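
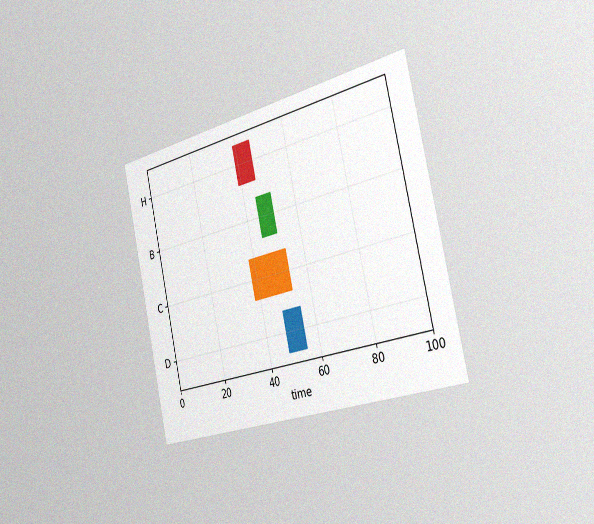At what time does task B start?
The chart is tilted about 13° counter-clockwise and viewed slightly from the right, with some photo noise. The B bar begins at t=45.

45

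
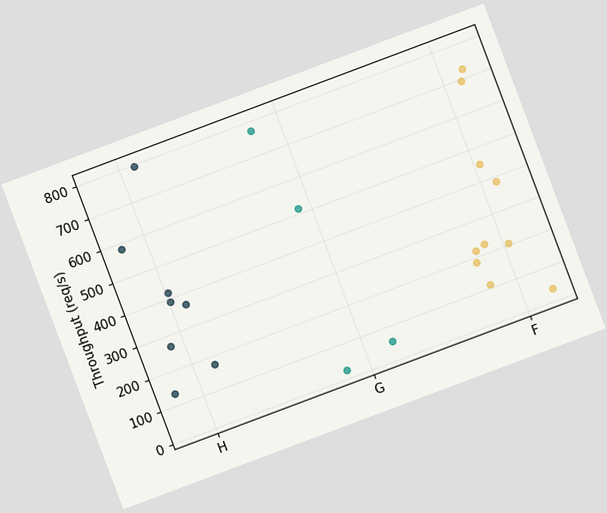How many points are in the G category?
4

The chart is tilted about 21° counter-clockwise. Counting the markers in the G column gives 4.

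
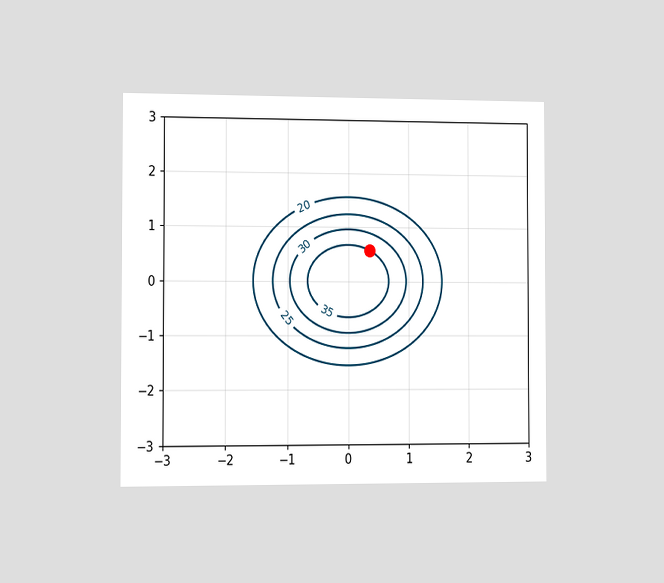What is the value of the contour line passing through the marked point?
35

The chart is viewed slightly from the left. The marked point sits on the contour labelled 35.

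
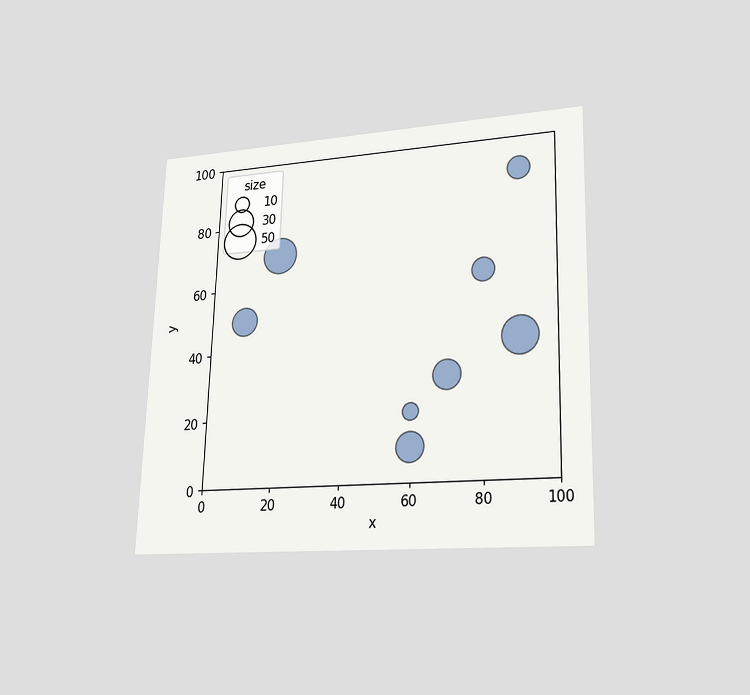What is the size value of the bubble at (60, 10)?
30

The chart is viewed at a slight angle. Matching the bubble at (60, 10) against the size legend gives 30.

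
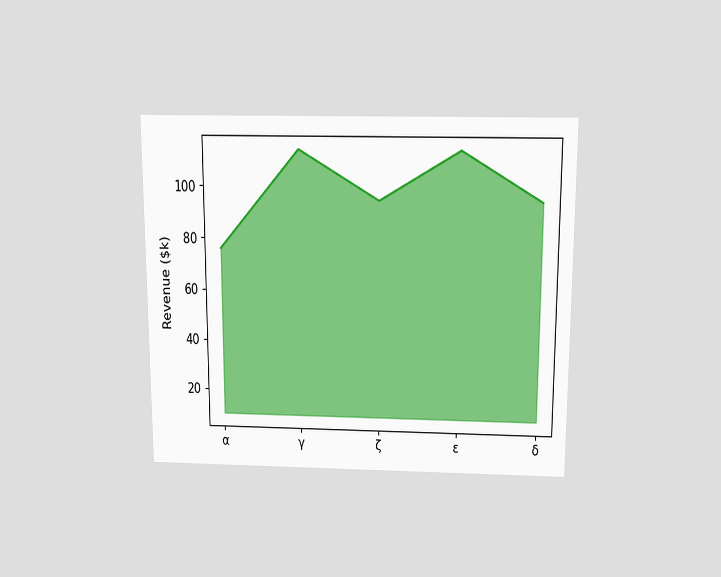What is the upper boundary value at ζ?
$95k

The chart is viewed slightly from above. At ζ the upper boundary is at $95k.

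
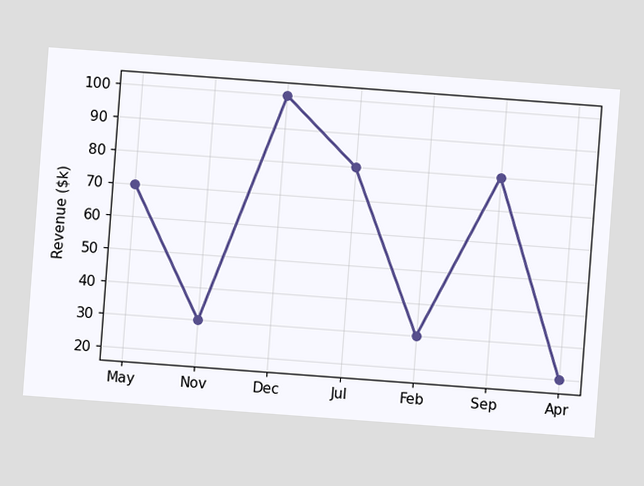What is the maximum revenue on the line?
$100k

The chart is tilted about 4° clockwise. The highest point is at Dec, and reading across to the y-axis gives $100k.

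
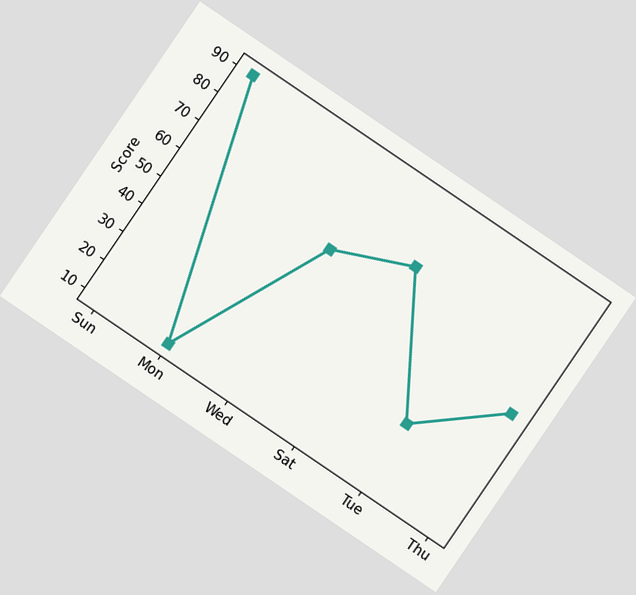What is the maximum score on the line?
The chart is tilted about 34° clockwise. The highest point is at Sun, and reading across to the y-axis gives 90.

90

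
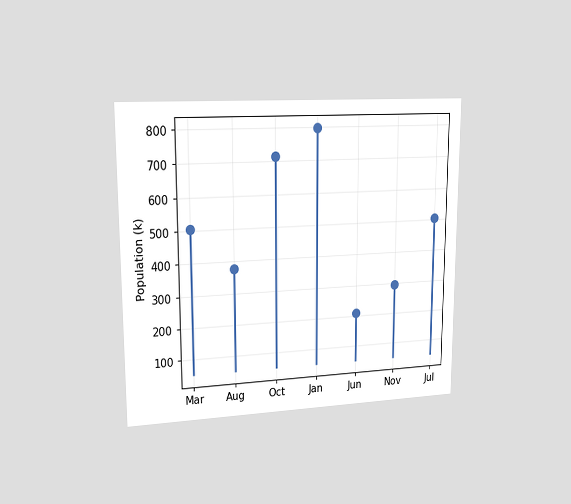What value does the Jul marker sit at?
The chart is viewed slightly from the left. The Jul marker sits at 504k.

504k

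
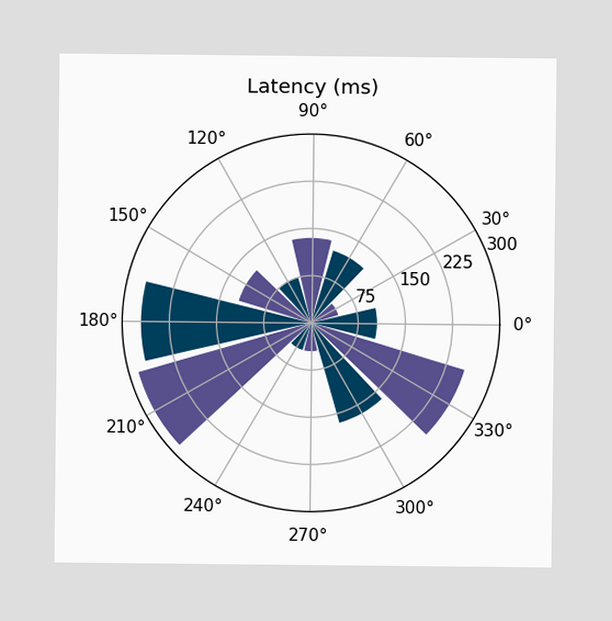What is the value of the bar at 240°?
The bar at 240° reaches 45ms on the radial axis.

45ms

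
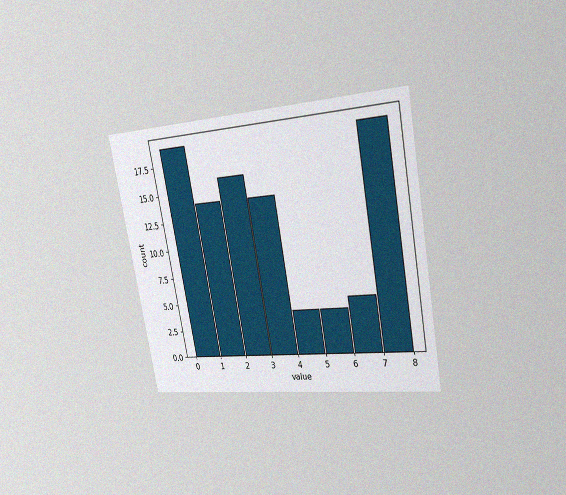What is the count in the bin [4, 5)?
4

The chart is tilted about 11° counter-clockwise and viewed slightly from the right, with some photo noise. The [4, 5) bin has height 4.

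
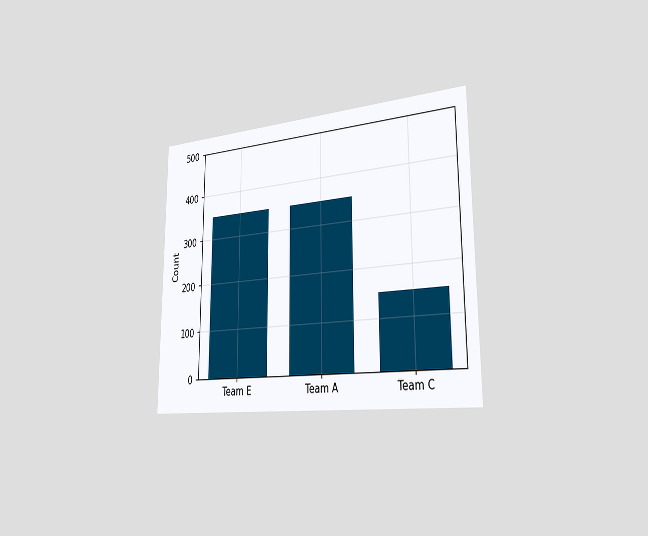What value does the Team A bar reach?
The chart is viewed slightly from the right. Reading along the chart's y-axis, the Team A bar reaches 350.

350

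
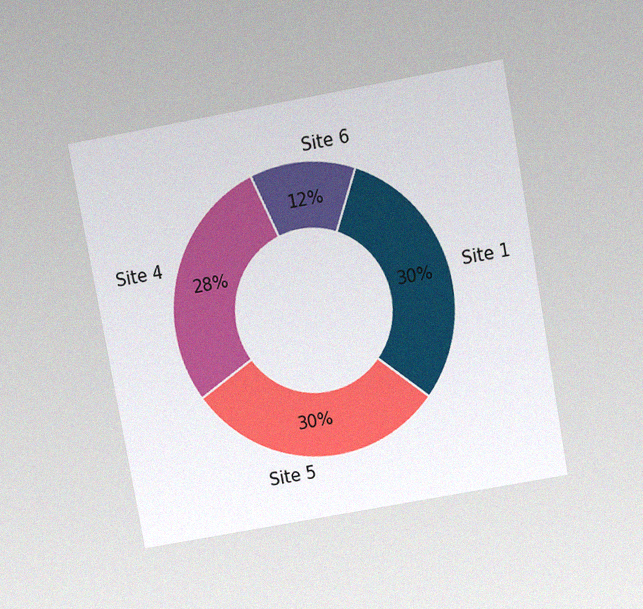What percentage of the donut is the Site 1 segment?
The chart is tilted about 10° counter-clockwise and viewed slightly from above, with some photo noise. The Site 1 segment takes up 30% of the ring.

30%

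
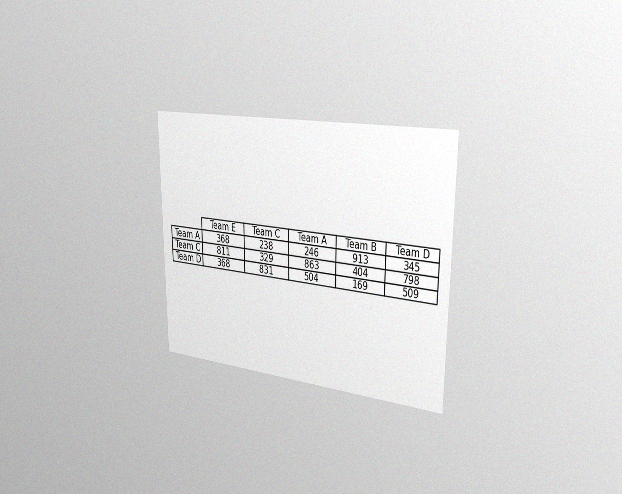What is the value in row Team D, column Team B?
The chart is viewed slightly from the right, with some photo noise. The (Team D, Team B) cell reads 169.

169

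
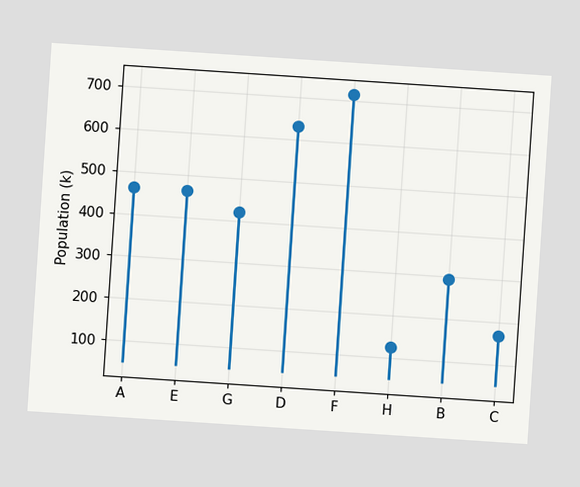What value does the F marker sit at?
714k

The chart is tilted about 4° clockwise. The F marker sits at 714k.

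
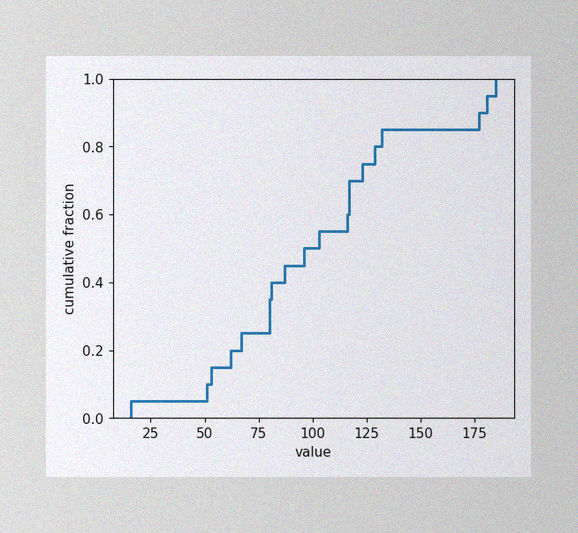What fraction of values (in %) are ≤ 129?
The image has some photo noise and uneven lighting. At x=129 the ECDF step is at 80%.

80%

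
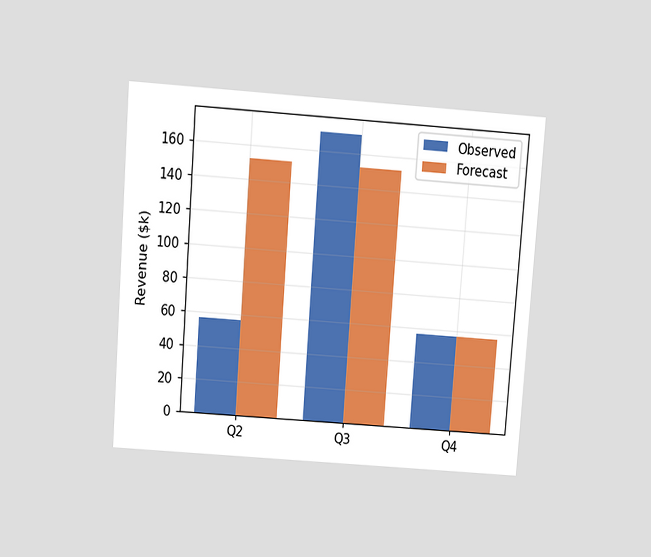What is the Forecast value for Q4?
$57k

The chart is tilted about 4° clockwise and viewed slightly from above. The Forecast bar at Q4 reaches $57k on the y-axis.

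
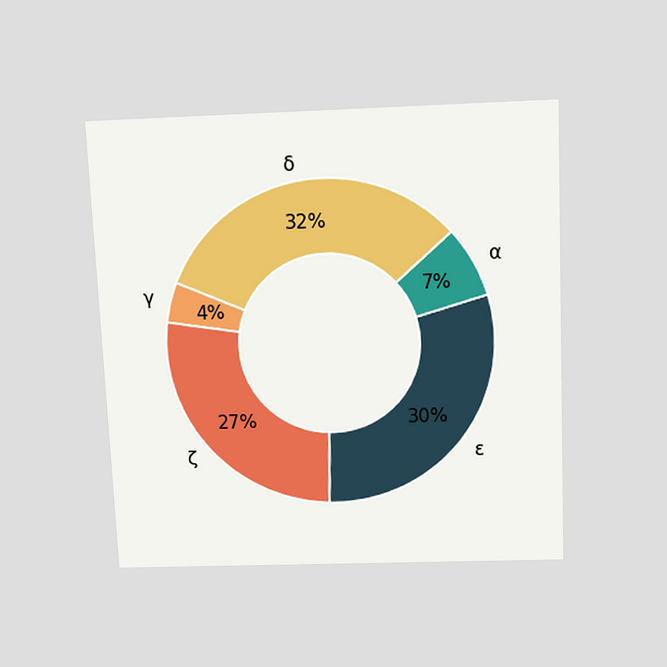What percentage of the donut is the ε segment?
The chart is tilted about 2° counter-clockwise and viewed slightly from above. The ε segment takes up 30% of the ring.

30%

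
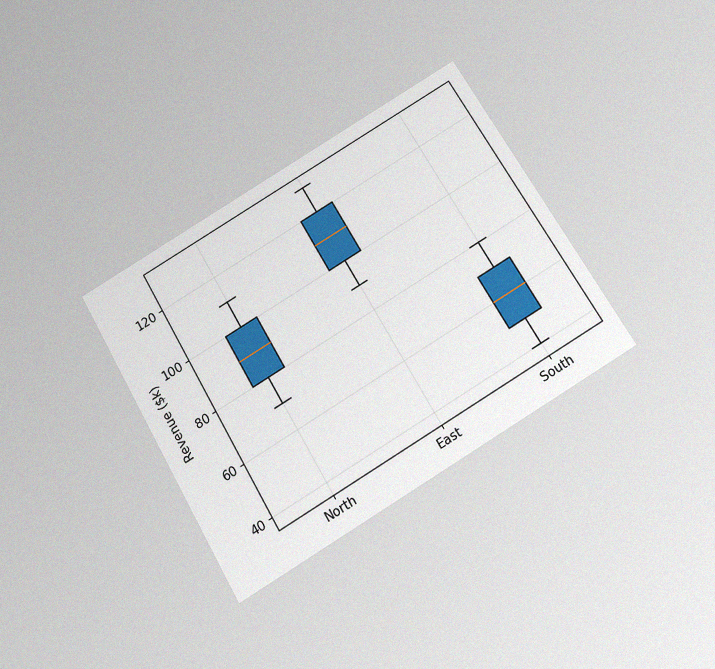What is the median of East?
$110k

The chart is tilted about 30° counter-clockwise and viewed slightly from below, with some photo noise. The median line in the East box sits at $110k.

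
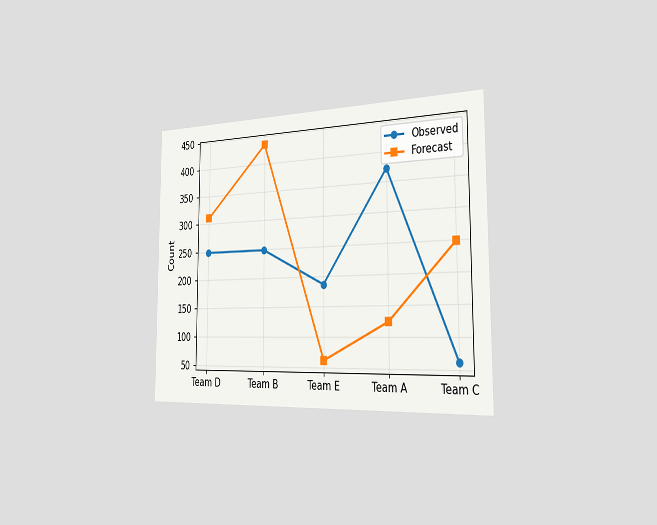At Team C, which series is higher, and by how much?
Forecast, by 186

The chart is viewed slightly from the right. At Team C, Forecast sits above the other line by 186.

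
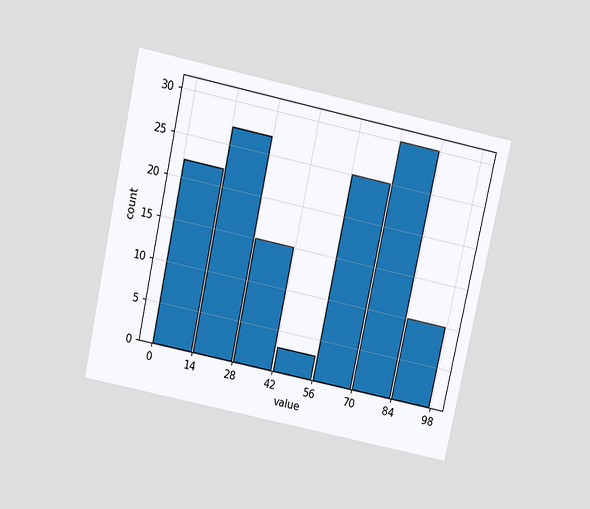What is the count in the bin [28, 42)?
The chart is tilted about 12° clockwise and viewed slightly from above. The [28, 42) bin has height 15.

15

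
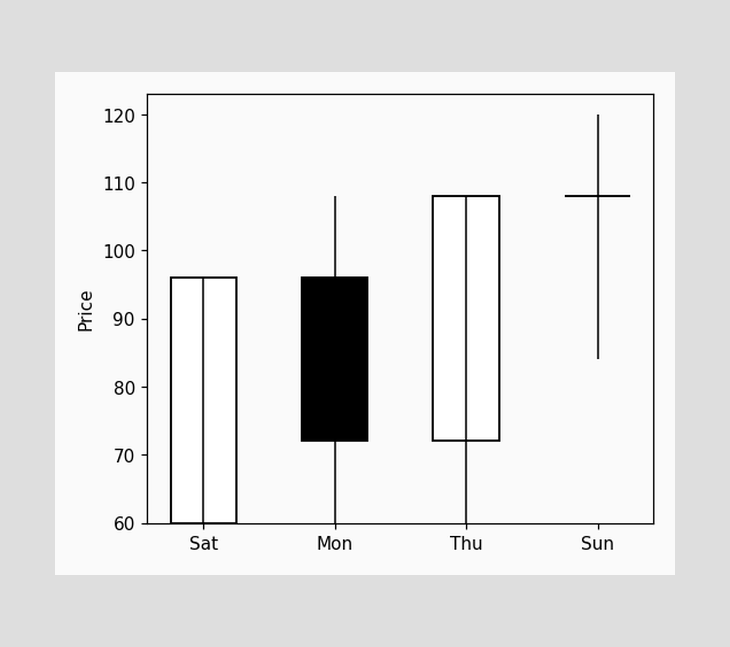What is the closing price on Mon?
The Mon candle closes at 72.

72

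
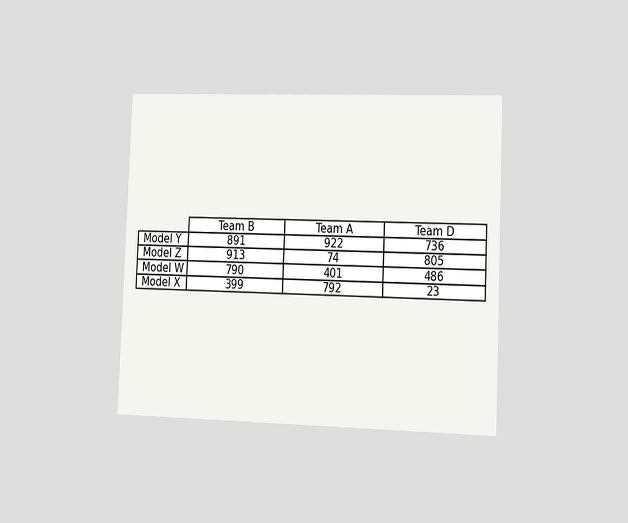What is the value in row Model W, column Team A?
401

The chart is tilted about 2° clockwise and viewed slightly from the right. The (Model W, Team A) cell reads 401.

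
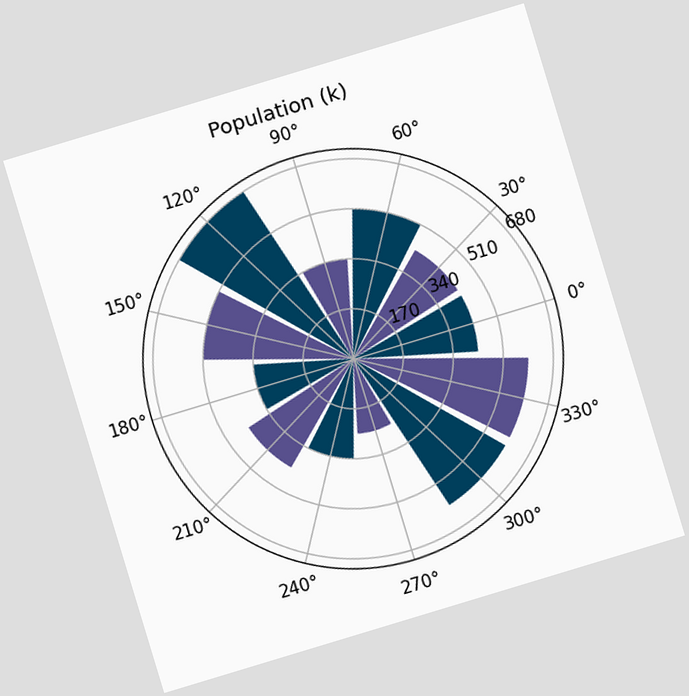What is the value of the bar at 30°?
425k

The chart is tilted about 17° counter-clockwise. The bar at 30° reaches 425k on the radial axis.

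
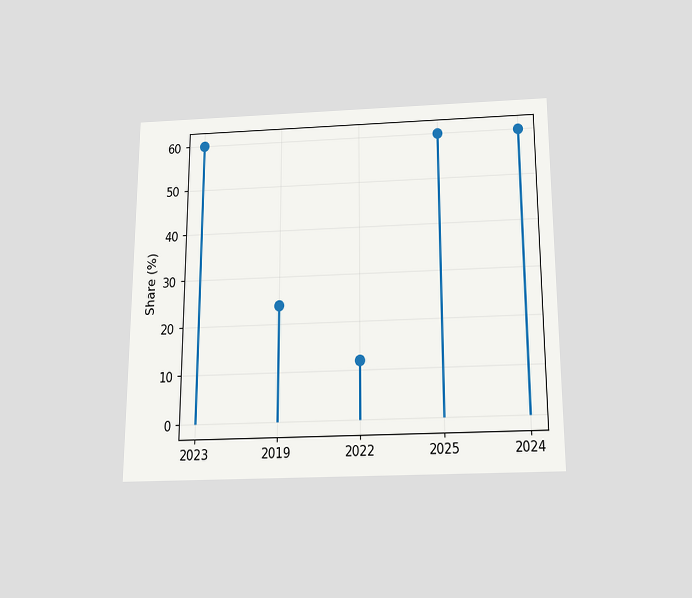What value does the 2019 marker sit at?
The chart is viewed slightly from below. The 2019 marker sits at 24%.

24%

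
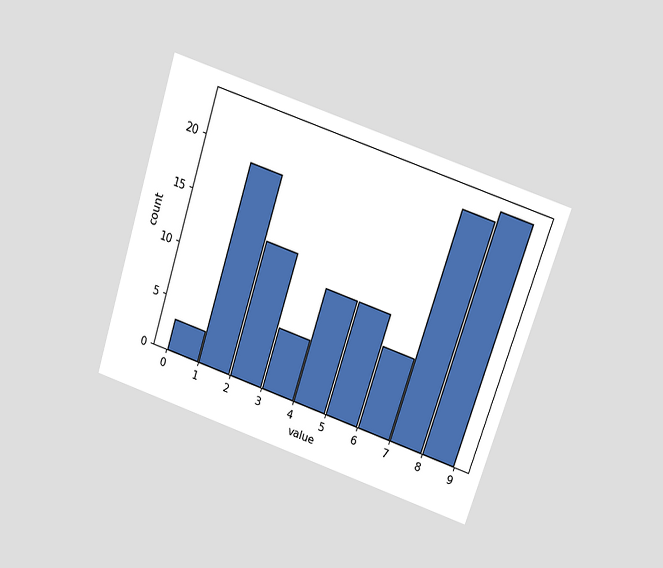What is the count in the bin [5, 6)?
11

The chart is tilted about 18° clockwise and viewed slightly from above. The [5, 6) bin has height 11.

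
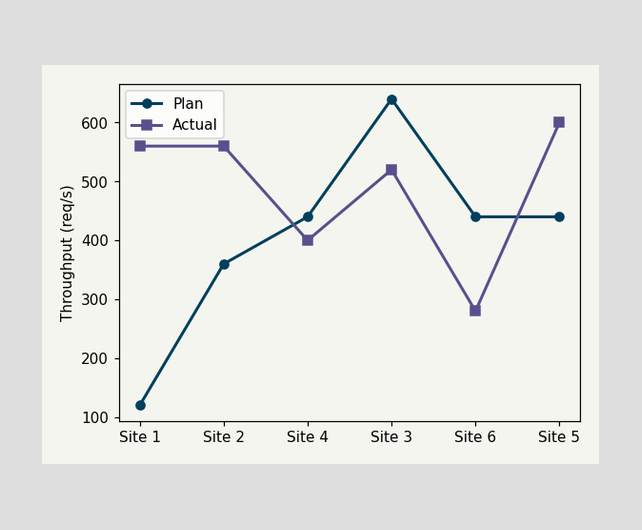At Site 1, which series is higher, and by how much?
At Site 1, Actual sits above the other line by 440req/s.

Actual, by 440req/s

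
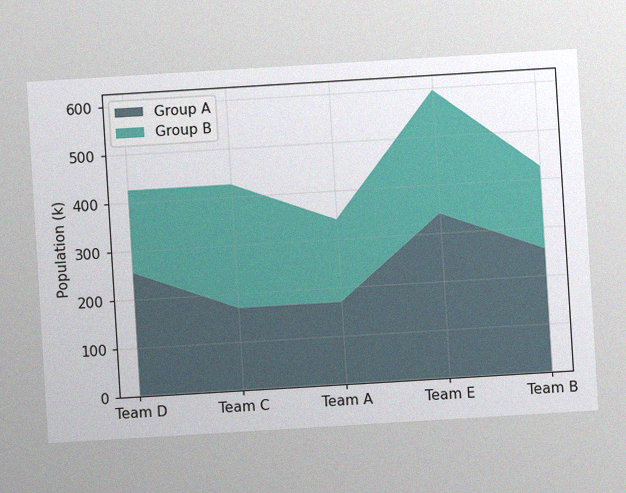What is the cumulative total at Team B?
425k

The chart is tilted about 3° counter-clockwise, with some photo noise. The stacked total at Team B reaches 425k.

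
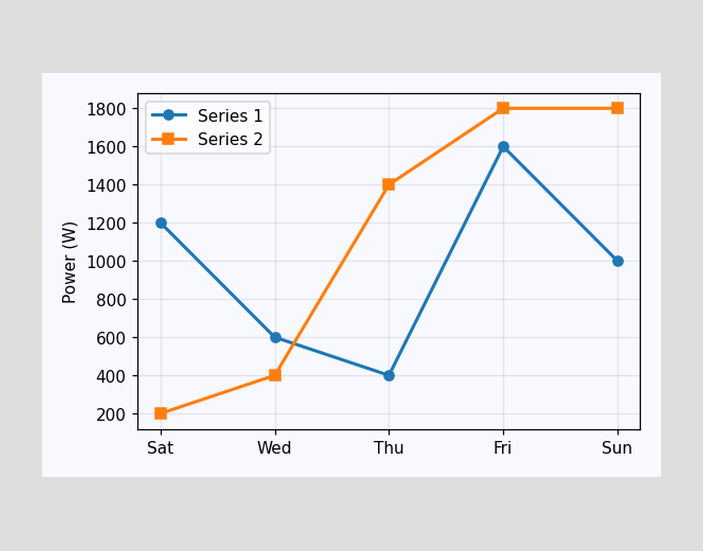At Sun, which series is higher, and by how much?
Series 2, by 800W

At Sun, Series 2 sits above the other line by 800W.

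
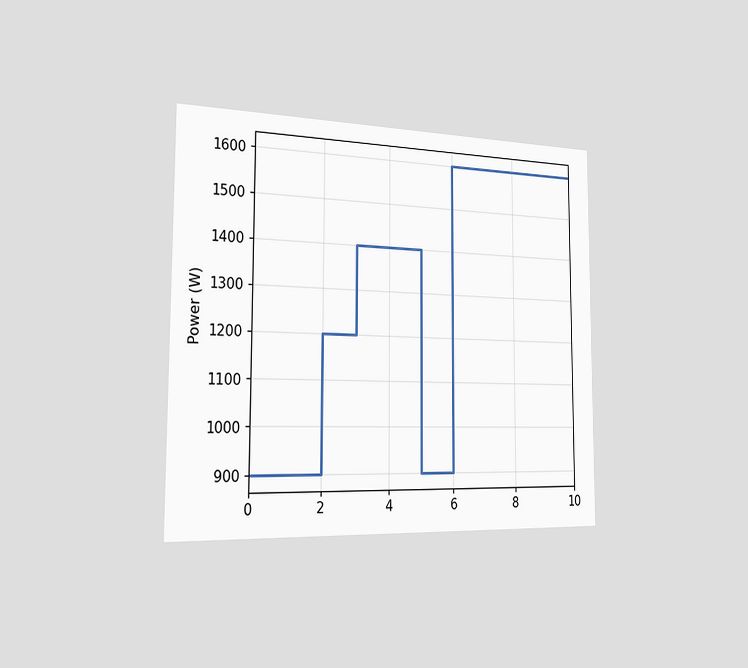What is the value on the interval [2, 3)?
1200W

The chart is viewed slightly from the left. On [2, 3) the step sits at 1200W.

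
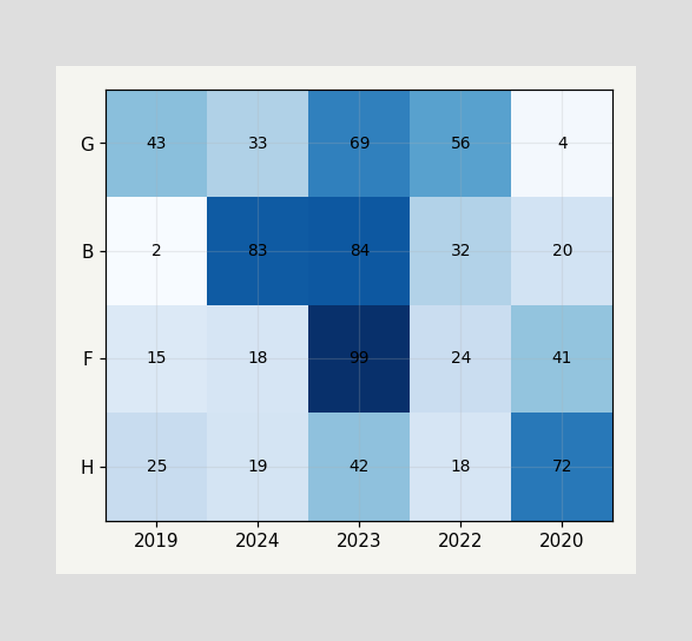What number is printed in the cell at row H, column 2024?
19

The (H, 2024) cell reads 19.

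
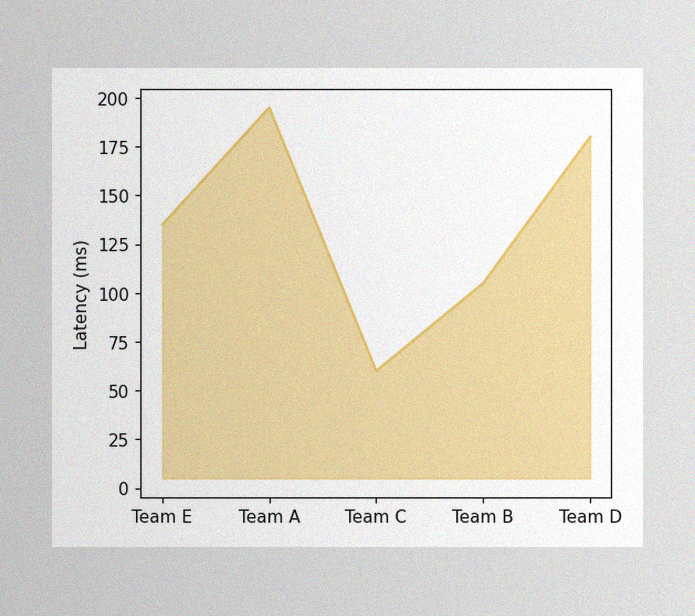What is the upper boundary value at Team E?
The image has some photo noise and uneven lighting. At Team E the upper boundary is at 135ms.

135ms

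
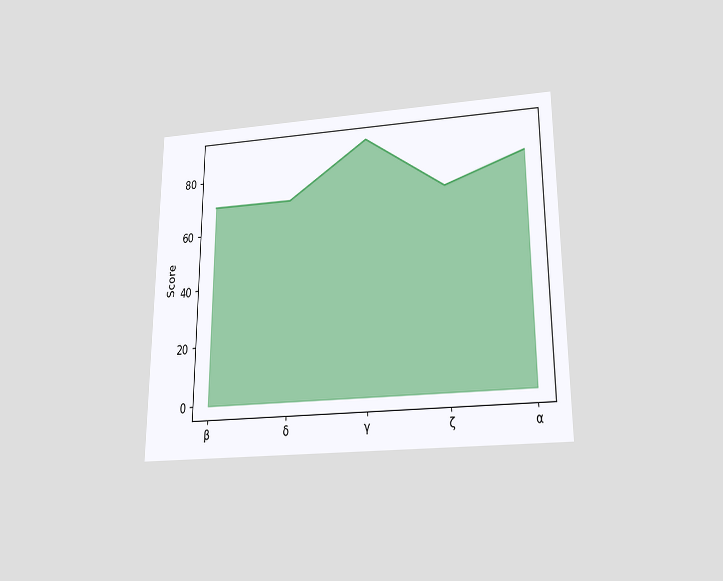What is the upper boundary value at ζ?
The chart is viewed slightly from below. At ζ the upper boundary is at 70.

70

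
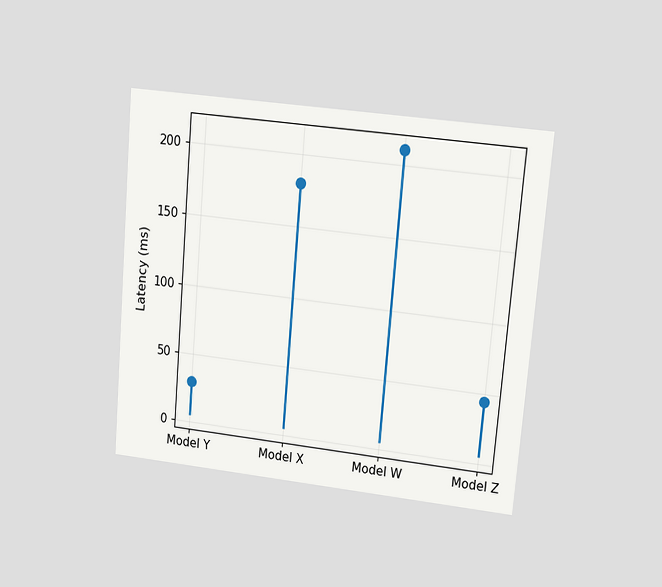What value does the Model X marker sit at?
The chart is tilted about 5° clockwise and viewed at a slight angle. The Model X marker sits at 180ms.

180ms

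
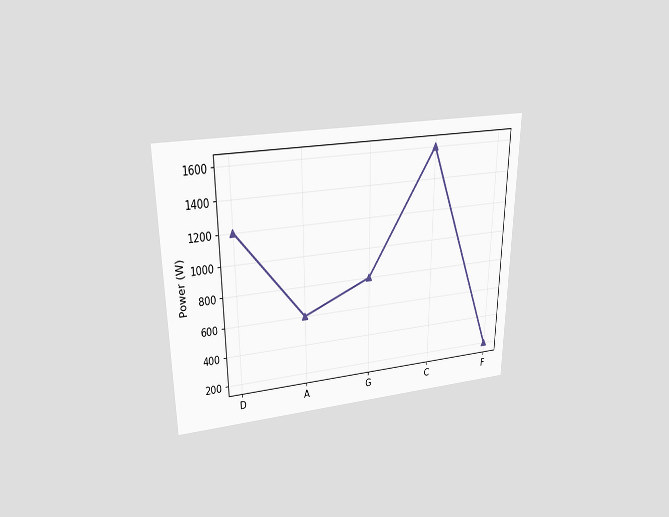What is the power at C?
1600W

The chart is viewed slightly from above. At C, the line is at 1600W.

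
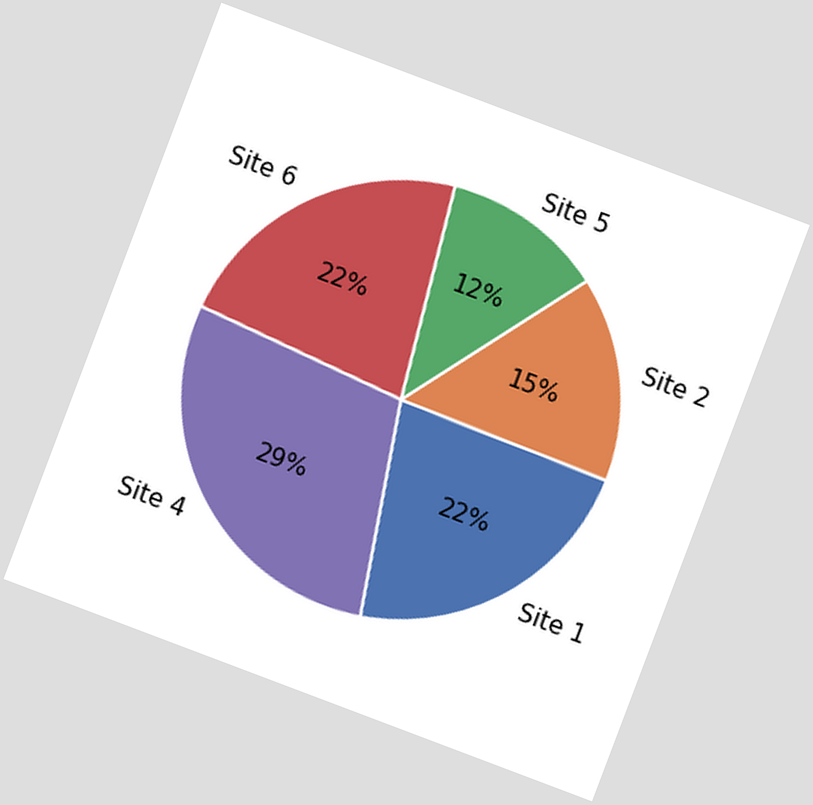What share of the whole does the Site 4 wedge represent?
29%

The chart is tilted about 21° clockwise. The Site 4 slice takes up 29% of the pie.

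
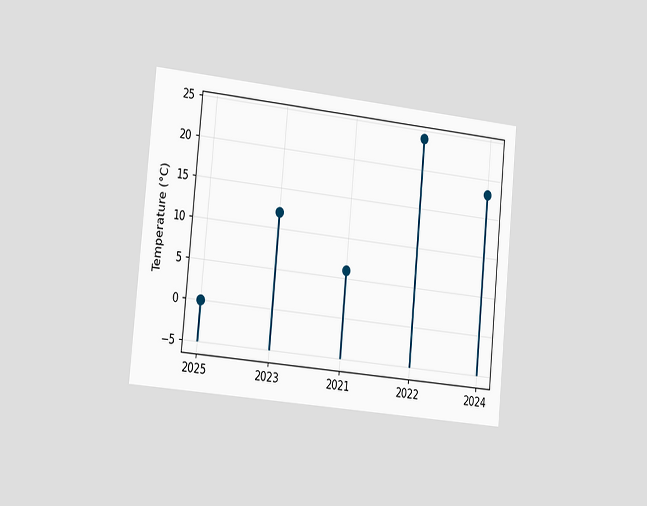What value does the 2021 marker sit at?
6°C

The chart is tilted about 5° clockwise and viewed slightly from the left. The 2021 marker sits at 6°C.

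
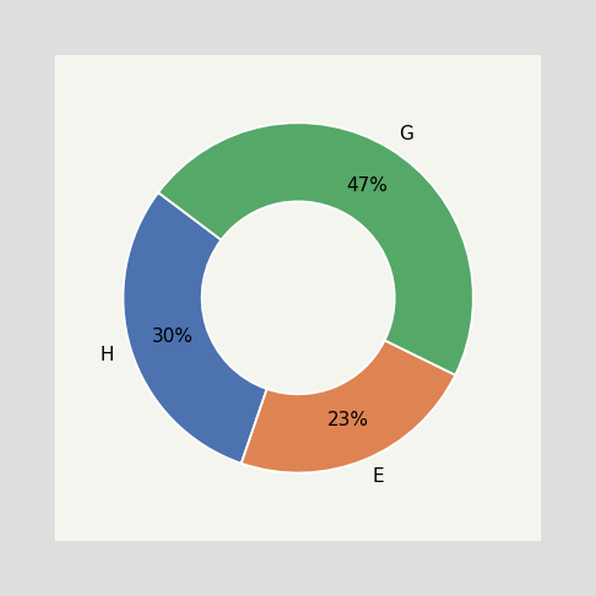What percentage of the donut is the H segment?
30%

The H segment takes up 30% of the ring.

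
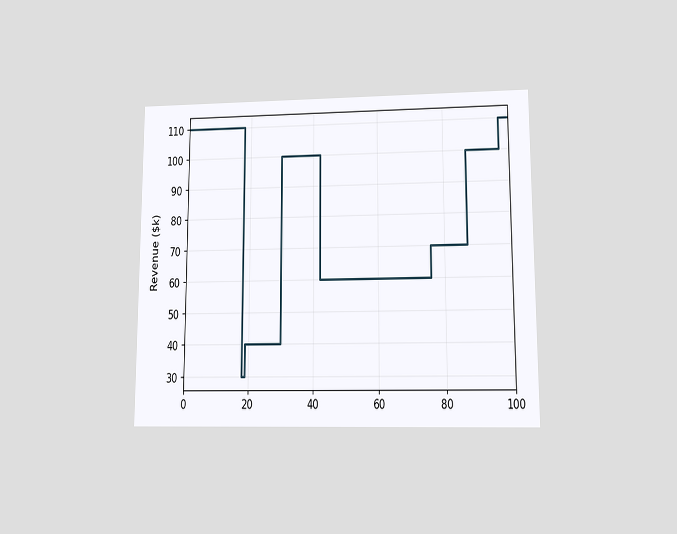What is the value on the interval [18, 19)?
The chart is viewed at a slight angle. On [18, 19) the step sits at $30k.

$30k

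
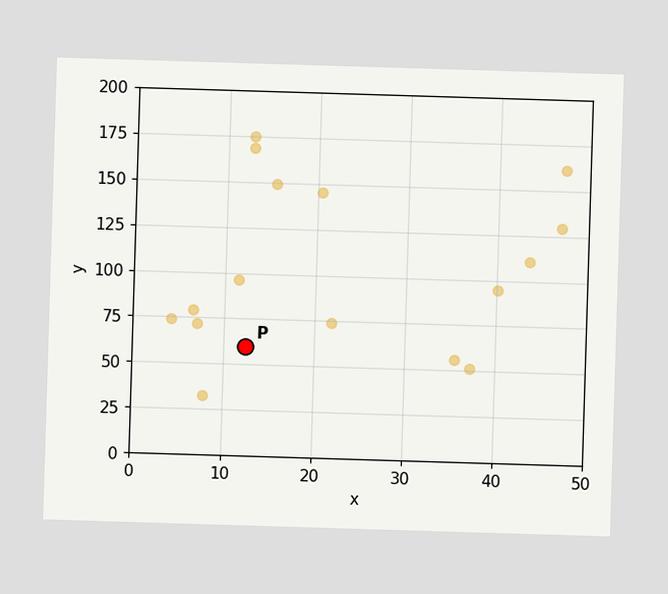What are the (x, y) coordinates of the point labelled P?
Following the gridlines from P to each axis, P sits at (12.5, 60).

(12.5, 60)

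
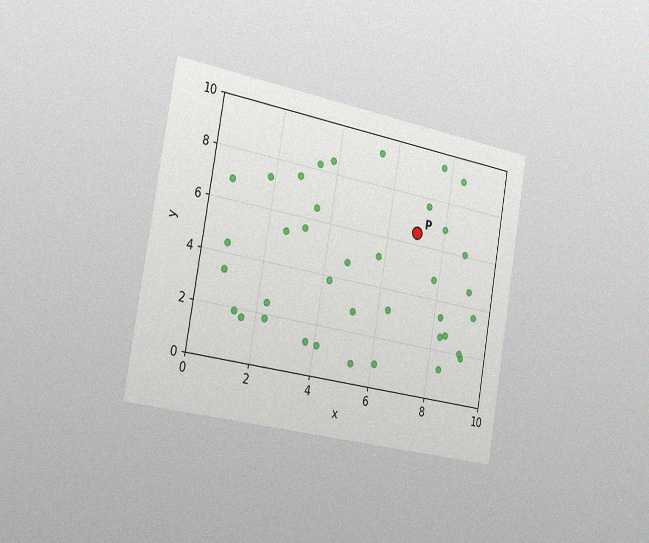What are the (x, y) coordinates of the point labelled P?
The chart is tilted about 10° clockwise and viewed slightly from the left, with some photo noise. Following the gridlines from P to each axis, P sits at (7, 6.5).

(7, 6.5)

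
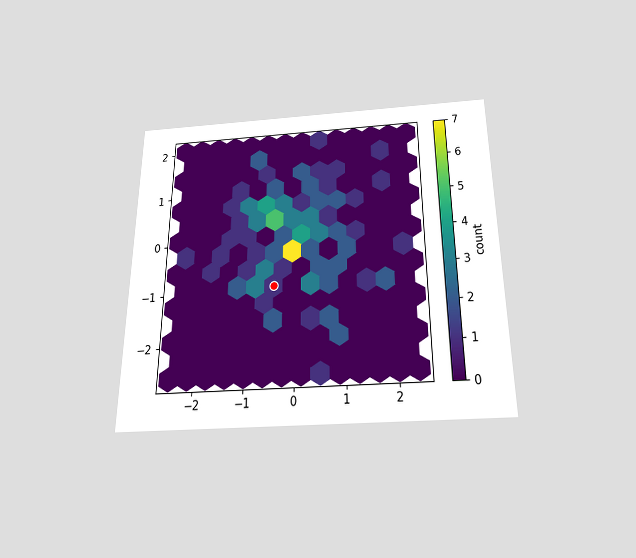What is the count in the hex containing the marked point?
The chart is viewed slightly from below. The marked hex reads 1 on the colorbar.

1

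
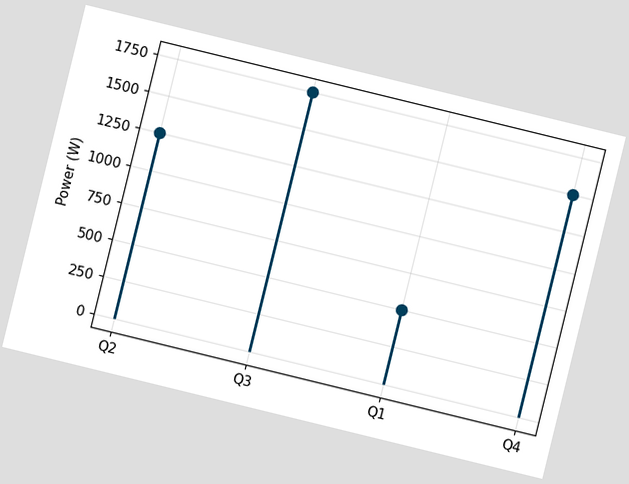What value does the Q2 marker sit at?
1250W

The chart is tilted about 14° clockwise. The Q2 marker sits at 1250W.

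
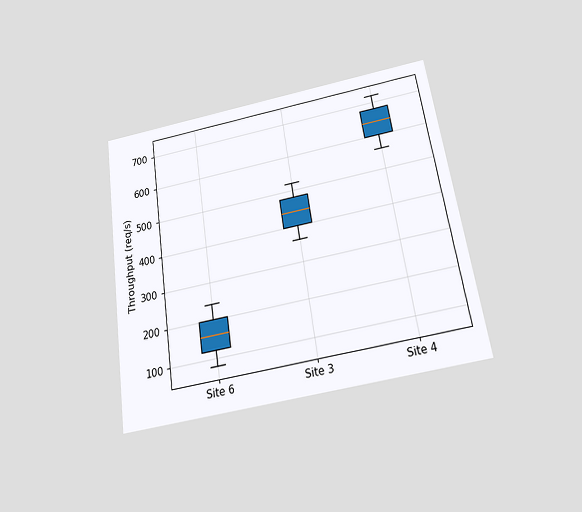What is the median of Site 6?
160req/s

The chart is tilted about 9° counter-clockwise and viewed slightly from below. The median line in the Site 6 box sits at 160req/s.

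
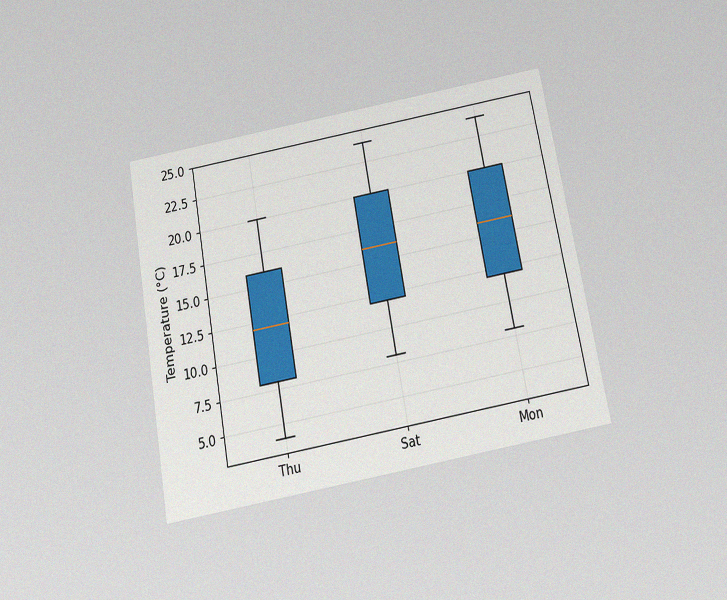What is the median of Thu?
12°C

The chart is tilted about 10° counter-clockwise and viewed slightly from below, with some photo noise. The median line in the Thu box sits at 12°C.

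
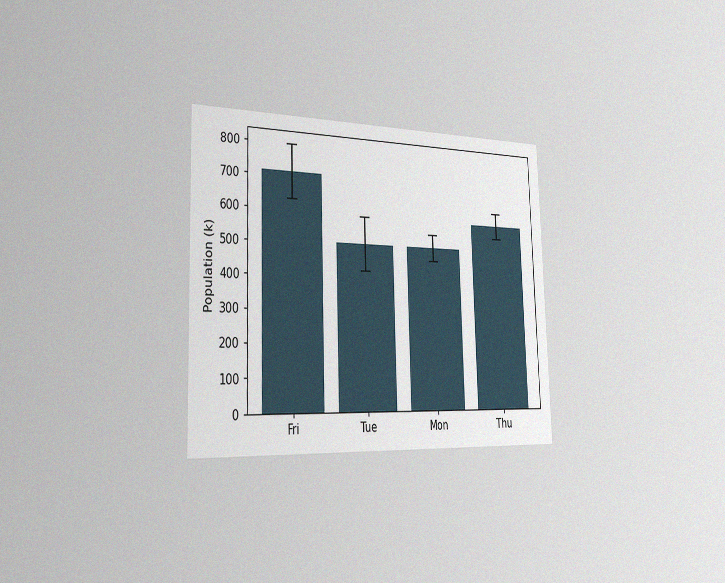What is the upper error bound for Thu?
The chart is viewed slightly from the left, with some photo noise. The Thu bar's upper whisker reaches 630k.

630k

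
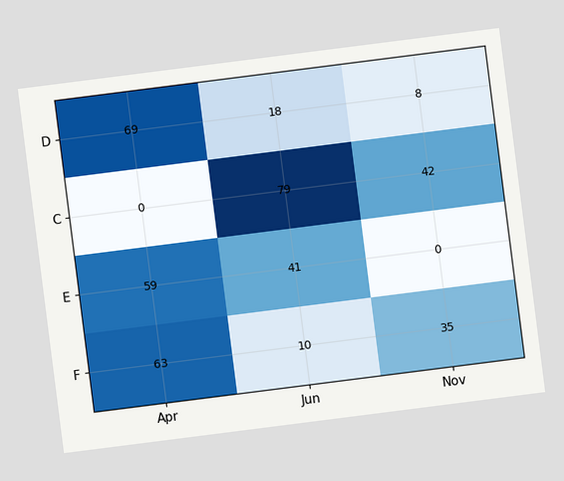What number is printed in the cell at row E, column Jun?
The chart is tilted about 7° counter-clockwise. The (E, Jun) cell reads 41.

41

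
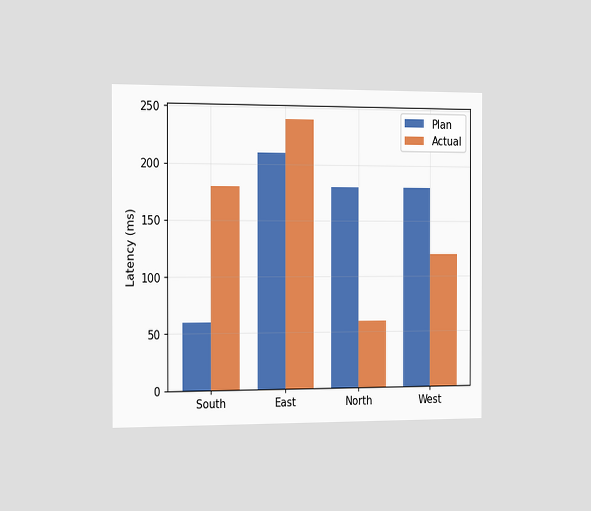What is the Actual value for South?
180ms

The chart is viewed slightly from the left. The Actual bar at South reaches 180ms on the y-axis.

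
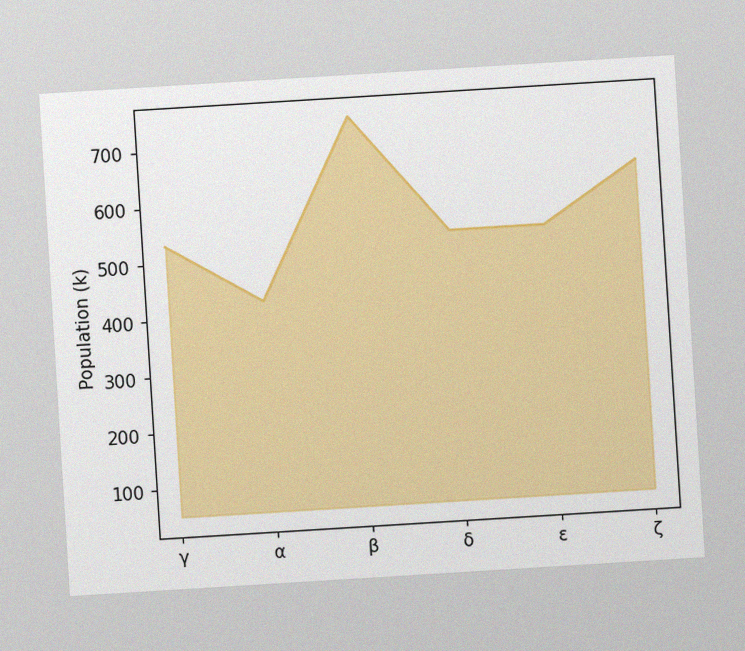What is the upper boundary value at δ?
530k

The chart is tilted about 4° counter-clockwise, with some photo noise. At δ the upper boundary is at 530k.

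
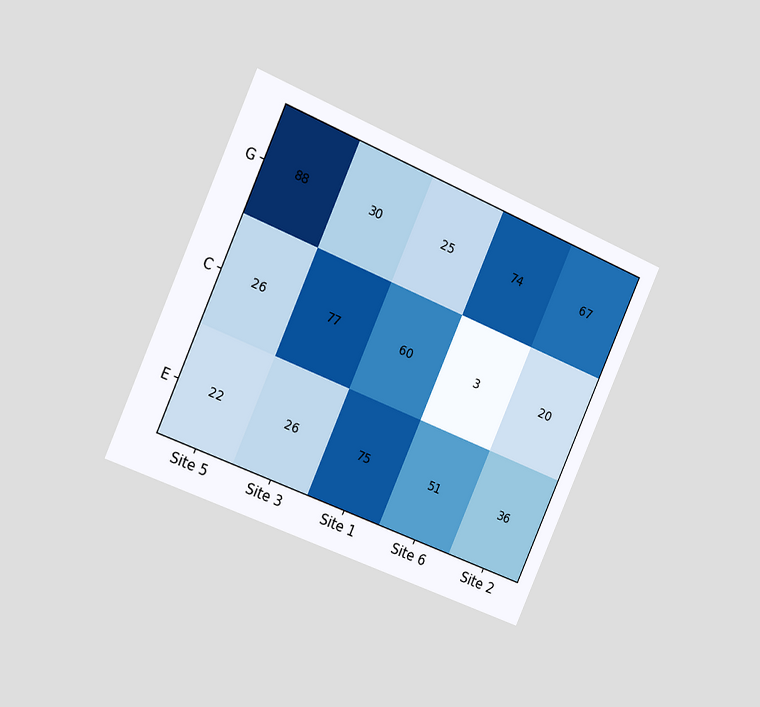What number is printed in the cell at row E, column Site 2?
36

The chart is tilted about 24° clockwise and viewed slightly from the left. The (E, Site 2) cell reads 36.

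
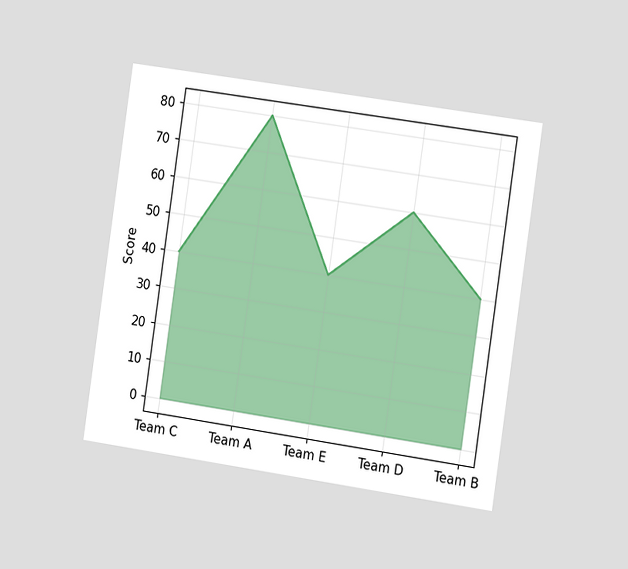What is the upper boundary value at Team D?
The chart is tilted about 8° clockwise and viewed slightly from the right. At Team D the upper boundary is at 60.

60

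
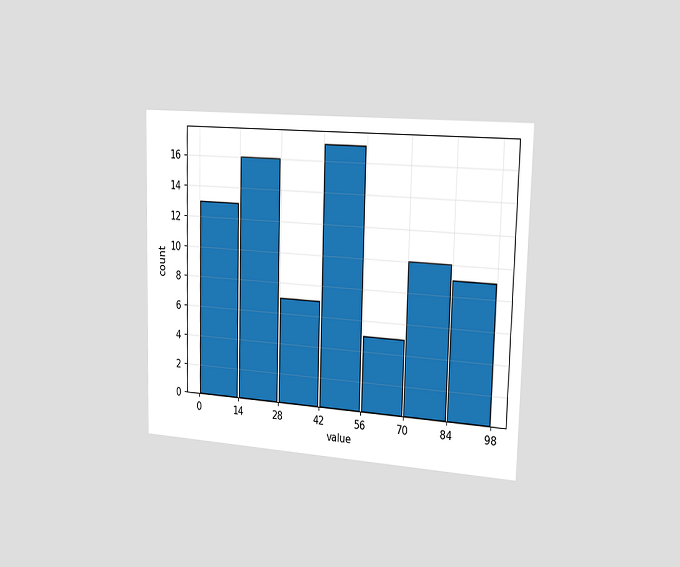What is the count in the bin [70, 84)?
10

The chart is viewed slightly from the right. The [70, 84) bin has height 10.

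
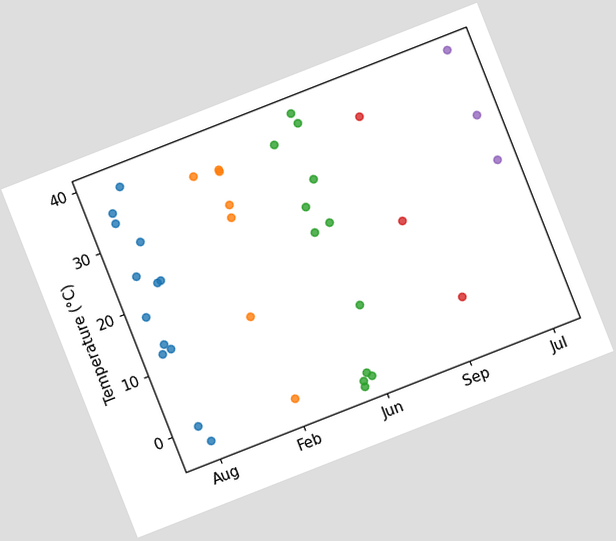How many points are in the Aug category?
The chart is tilted about 21° counter-clockwise. Counting the markers in the Aug column gives 13.

13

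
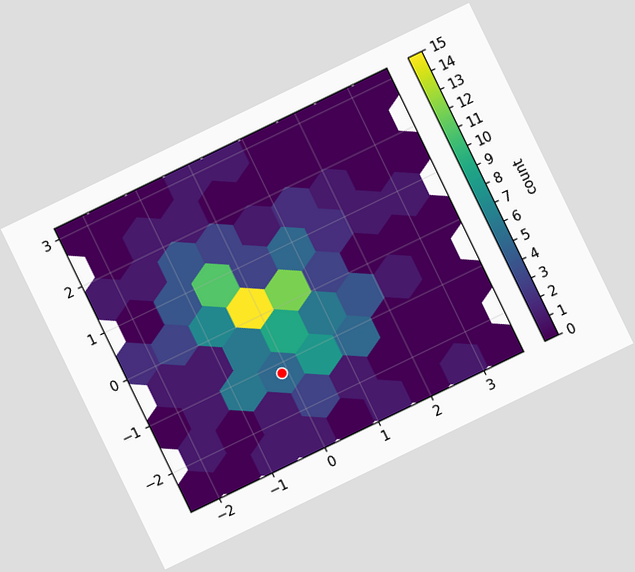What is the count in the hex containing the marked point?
5

The chart is tilted about 26° counter-clockwise. The marked hex reads 5 on the colorbar.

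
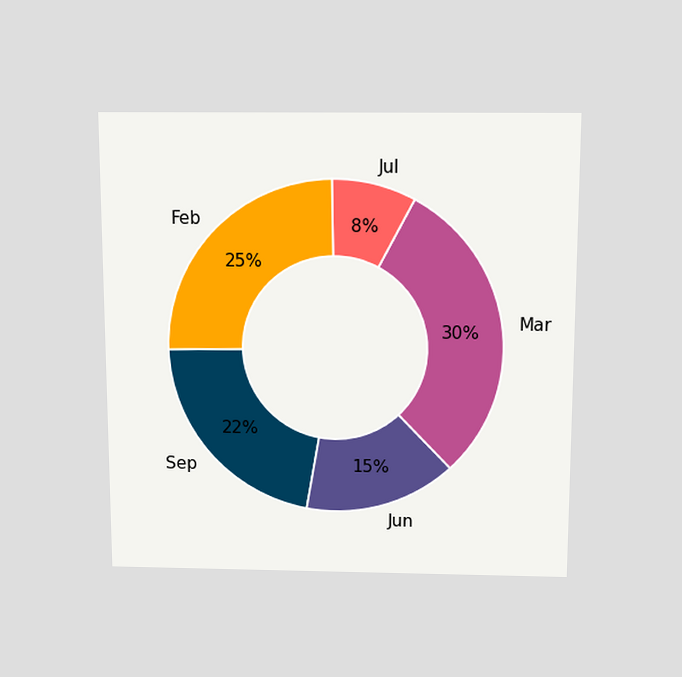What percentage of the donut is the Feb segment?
25%

The chart is viewed slightly from above. The Feb segment takes up 25% of the ring.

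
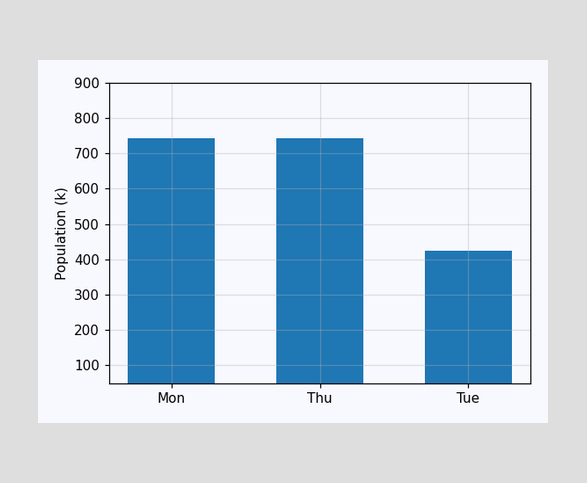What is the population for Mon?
Reading along the chart's y-axis, the Mon bar reaches 742k.

742k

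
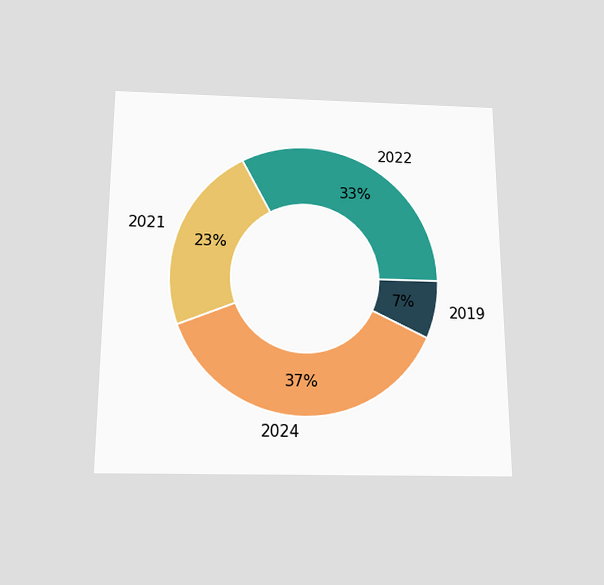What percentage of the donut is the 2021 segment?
The chart is viewed slightly from below. The 2021 segment takes up 23% of the ring.

23%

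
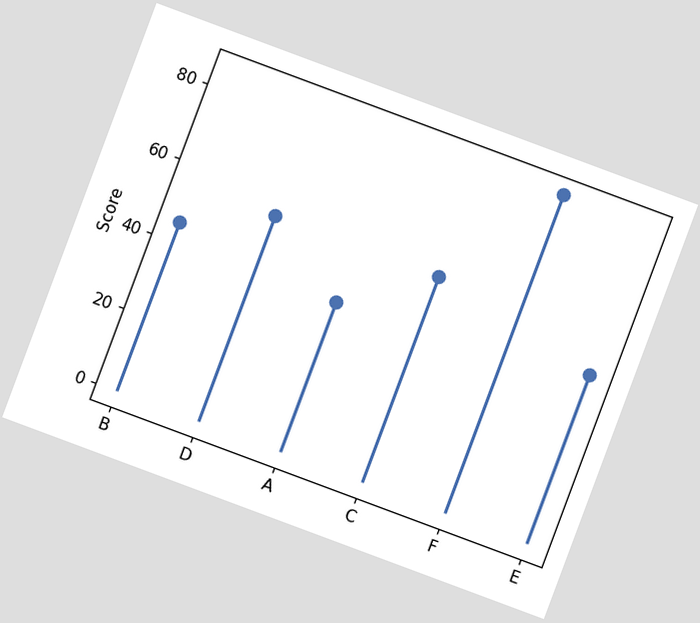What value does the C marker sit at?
55

The chart is tilted about 20° clockwise. The C marker sits at 55.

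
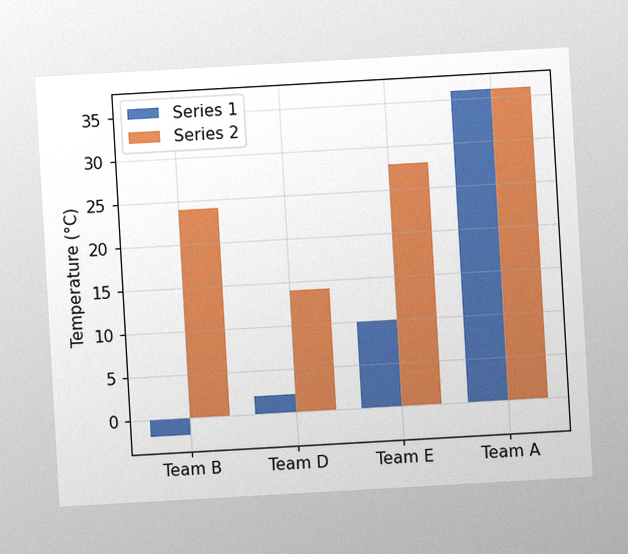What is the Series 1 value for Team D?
The chart is tilted about 3° counter-clockwise, with some photo noise. The Series 1 bar at Team D reaches 2°C on the y-axis.

2°C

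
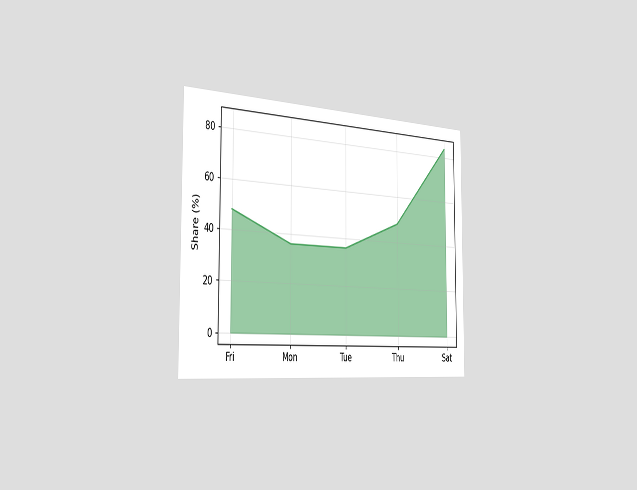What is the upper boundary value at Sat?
The chart is viewed slightly from the left. At Sat the upper boundary is at 84%.

84%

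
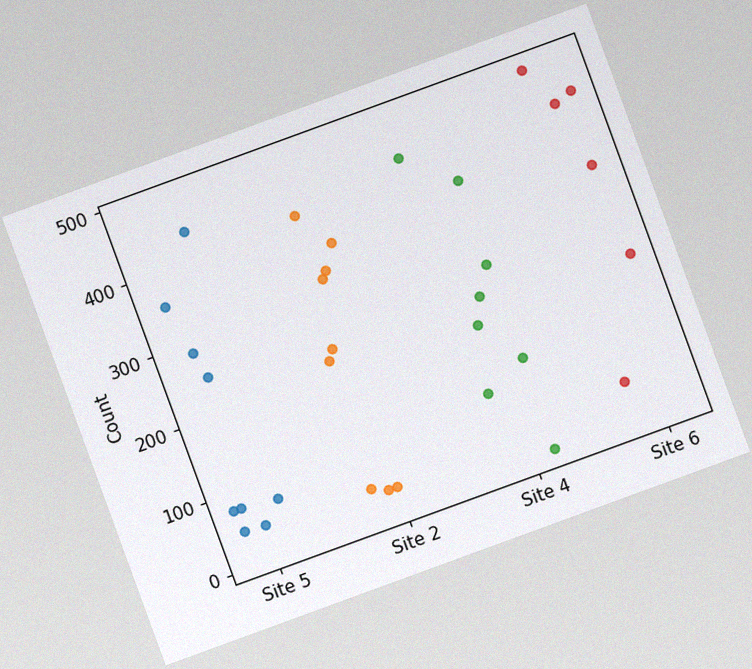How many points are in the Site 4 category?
The chart is tilted about 20° counter-clockwise, with some photo noise. Counting the markers in the Site 4 column gives 8.

8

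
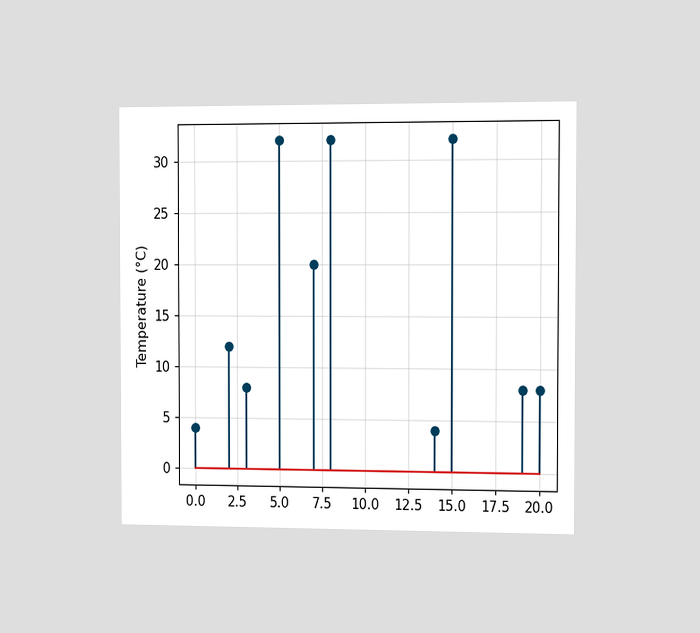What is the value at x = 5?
32°C

The chart is viewed slightly from the right. The stem at x=5 reaches 32°C.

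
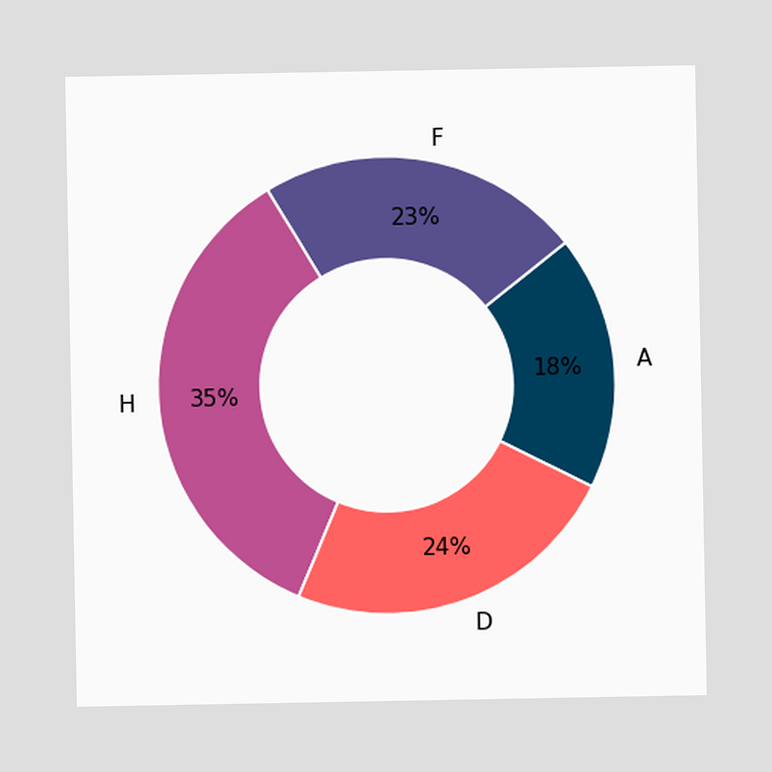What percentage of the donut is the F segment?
The F segment takes up 23% of the ring.

23%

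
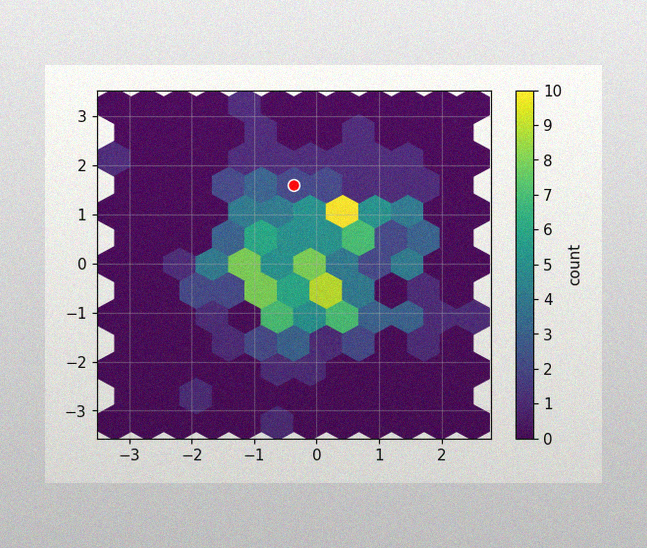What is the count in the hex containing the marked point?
The image has some photo noise and uneven lighting. The marked hex reads 2 on the colorbar.

2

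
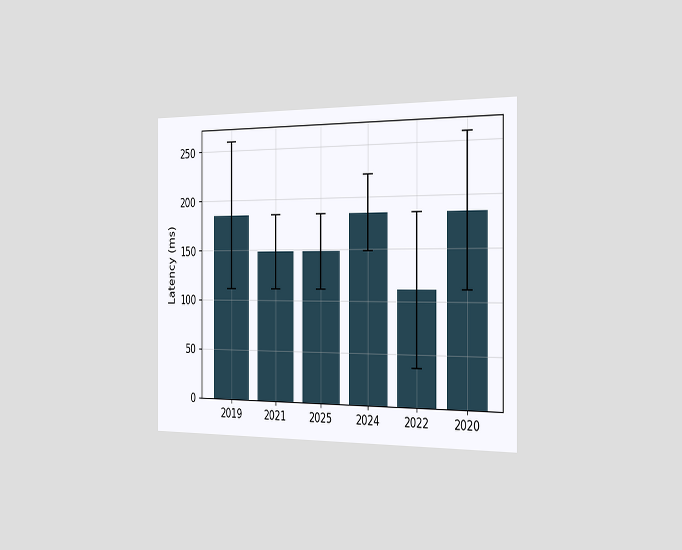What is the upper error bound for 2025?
The chart is viewed slightly from the right. The 2025 bar's upper whisker reaches 185ms.

185ms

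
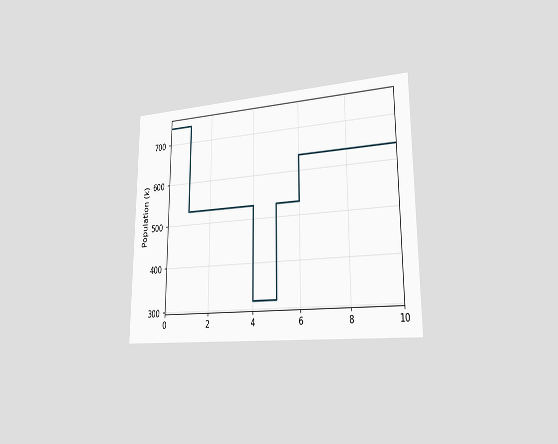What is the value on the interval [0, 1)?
742k

The chart is viewed slightly from the right. On [0, 1) the step sits at 742k.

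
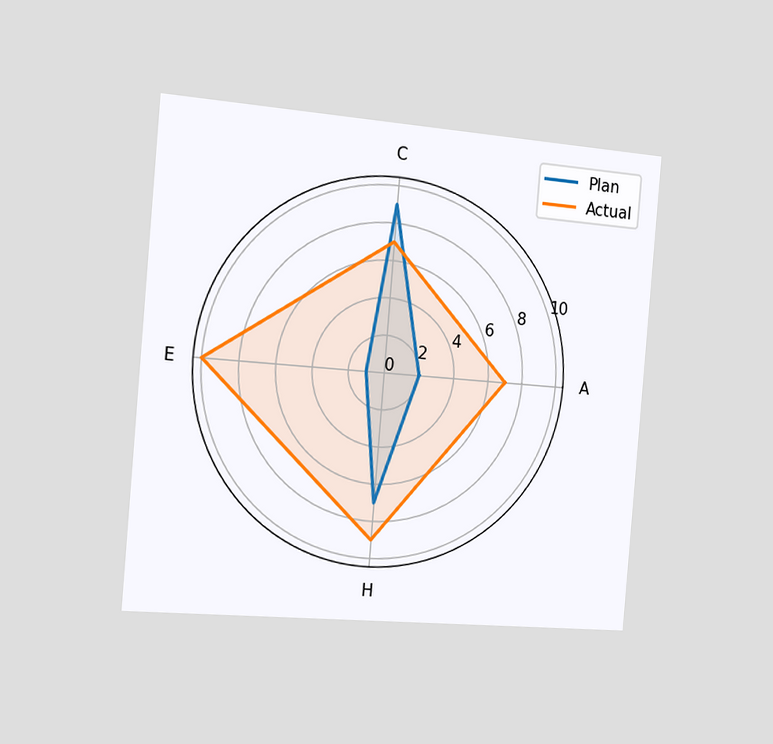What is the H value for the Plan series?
7

The chart is tilted about 5° clockwise and viewed slightly from the left. On the H axis, Plan reaches 7.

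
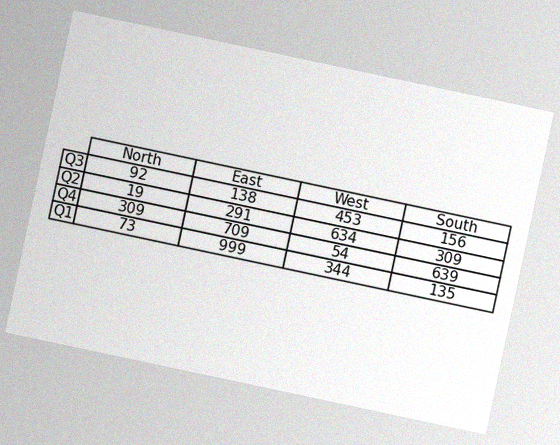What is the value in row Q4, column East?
709

The chart is tilted about 12° clockwise, with some photo noise. The (Q4, East) cell reads 709.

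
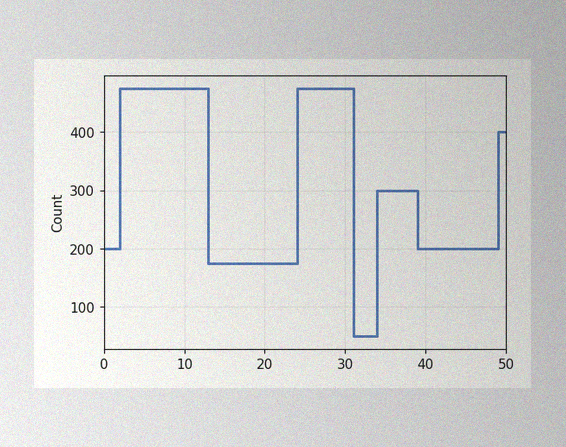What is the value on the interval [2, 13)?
The image has some photo noise and uneven lighting. On [2, 13) the step sits at 475.

475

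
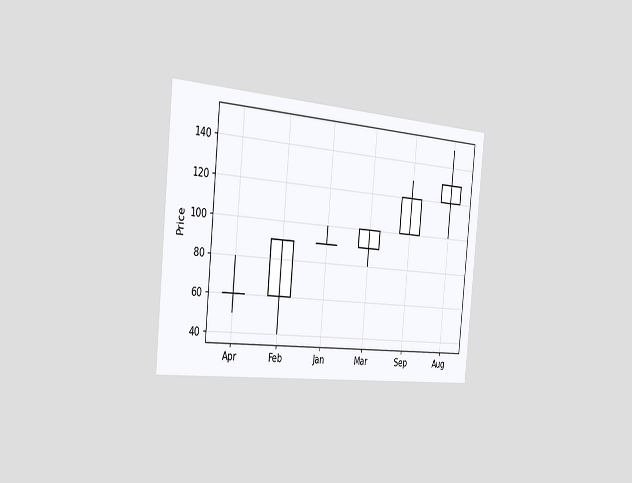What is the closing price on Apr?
60

The chart is tilted about 5° clockwise and viewed slightly from the left. The Apr candle closes at 60.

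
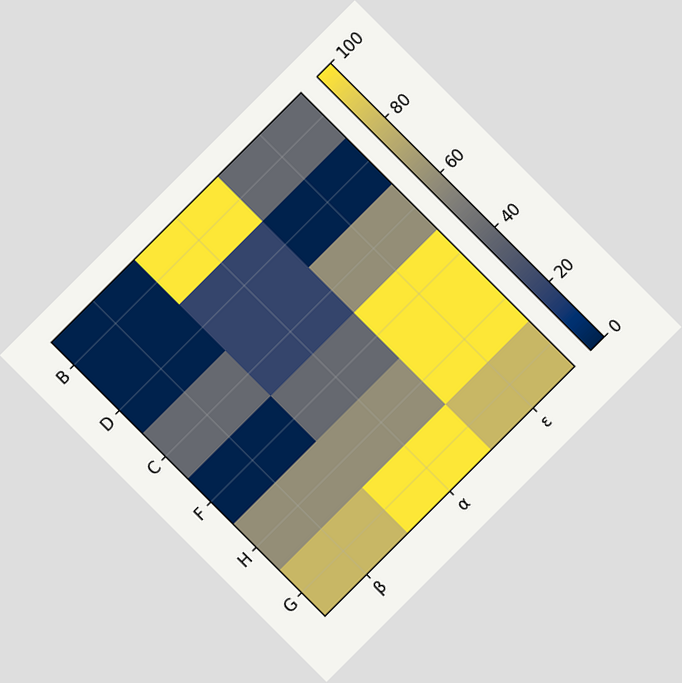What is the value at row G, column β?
The chart is tilted about 45° counter-clockwise. Matching cell (G, β) against the colorbar gives 80.

80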